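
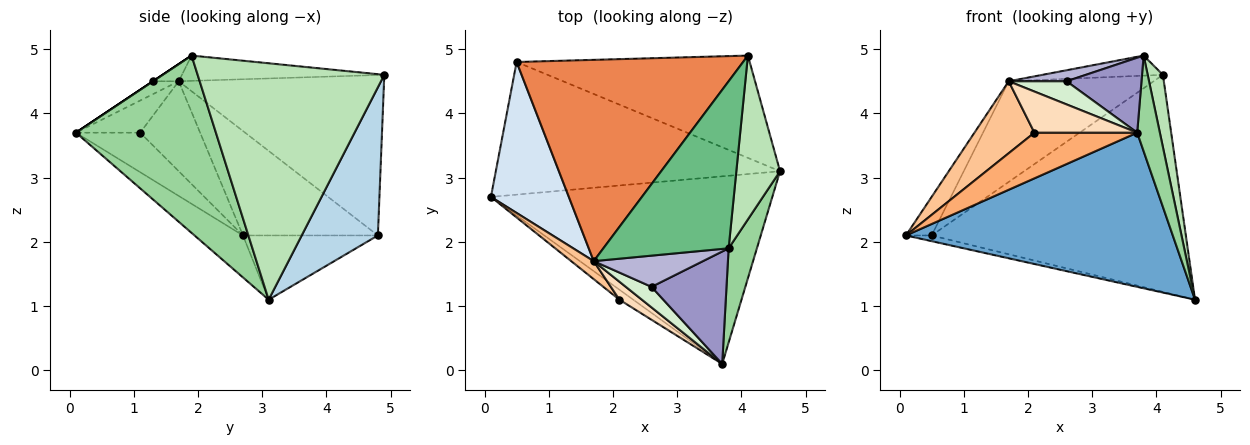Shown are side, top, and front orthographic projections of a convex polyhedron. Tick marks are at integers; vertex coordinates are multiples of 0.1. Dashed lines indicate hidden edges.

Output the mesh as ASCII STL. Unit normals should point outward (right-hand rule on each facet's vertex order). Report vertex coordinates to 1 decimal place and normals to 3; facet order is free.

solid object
 facet normal -0.114 -0.631 -0.767
  outer loop
   vertex 3.7 0.1 3.7
   vertex 0.1 2.7 2.1
   vertex 4.6 3.1 1.1
  endloop
 endfacet
 facet normal -0.220 0.042 -0.975
  outer loop
   vertex 0.5 4.8 2.1
   vertex 4.6 3.1 1.1
   vertex 0.1 2.7 2.1
  endloop
 endfacet
 facet normal 0.262 0.873 -0.412
  outer loop
   vertex 0.5 4.8 2.1
   vertex 4.1 4.9 4.6
   vertex 4.6 3.1 1.1
  endloop
 endfacet
 facet normal -0.792 0.151 0.591
  outer loop
   vertex 1.7 1.7 4.5
   vertex 0.5 4.8 2.1
   vertex 0.1 2.7 2.1
  endloop
 endfacet
 facet normal -0.535 0.378 0.756
  outer loop
   vertex 1.7 1.7 4.5
   vertex 4.1 4.9 4.6
   vertex 0.5 4.8 2.1
  endloop
 endfacet
 facet normal -0.521 -0.834 -0.182
  outer loop
   vertex 2.1 1.1 3.7
   vertex 0.1 2.7 2.1
   vertex 3.7 0.1 3.7
  endloop
 endfacet
 facet normal -0.696 -0.696 0.174
  outer loop
   vertex 2.1 1.1 3.7
   vertex 1.7 1.7 4.5
   vertex 0.1 2.7 2.1
  endloop
 endfacet
 facet normal -0.497 -0.795 0.348
  outer loop
   vertex 2.1 1.1 3.7
   vertex 3.7 0.1 3.7
   vertex 1.7 1.7 4.5
  endloop
 endfacet
 facet normal -0.197 0.117 0.973
  outer loop
   vertex 3.8 1.9 4.9
   vertex 4.1 4.9 4.6
   vertex 1.7 1.7 4.5
  endloop
 endfacet
 facet normal 0.975 -0.158 0.155
  outer loop
   vertex 3.8 1.9 4.9
   vertex 3.7 0.1 3.7
   vertex 4.6 3.1 1.1
  endloop
 endfacet
 facet normal 0.980 -0.080 0.181
  outer loop
   vertex 3.8 1.9 4.9
   vertex 4.6 3.1 1.1
   vertex 4.1 4.9 4.6
  endloop
 endfacet
 facet normal -0.315 -0.709 0.630
  outer loop
   vertex 2.6 1.3 4.5
   vertex 1.7 1.7 4.5
   vertex 3.7 0.1 3.7
  endloop
 endfacet
 facet normal 0.000 -0.555 0.832
  outer loop
   vertex 2.6 1.3 4.5
   vertex 3.7 0.1 3.7
   vertex 3.8 1.9 4.9
  endloop
 endfacet
 facet normal -0.146 -0.329 0.933
  outer loop
   vertex 2.6 1.3 4.5
   vertex 3.8 1.9 4.9
   vertex 1.7 1.7 4.5
  endloop
 endfacet
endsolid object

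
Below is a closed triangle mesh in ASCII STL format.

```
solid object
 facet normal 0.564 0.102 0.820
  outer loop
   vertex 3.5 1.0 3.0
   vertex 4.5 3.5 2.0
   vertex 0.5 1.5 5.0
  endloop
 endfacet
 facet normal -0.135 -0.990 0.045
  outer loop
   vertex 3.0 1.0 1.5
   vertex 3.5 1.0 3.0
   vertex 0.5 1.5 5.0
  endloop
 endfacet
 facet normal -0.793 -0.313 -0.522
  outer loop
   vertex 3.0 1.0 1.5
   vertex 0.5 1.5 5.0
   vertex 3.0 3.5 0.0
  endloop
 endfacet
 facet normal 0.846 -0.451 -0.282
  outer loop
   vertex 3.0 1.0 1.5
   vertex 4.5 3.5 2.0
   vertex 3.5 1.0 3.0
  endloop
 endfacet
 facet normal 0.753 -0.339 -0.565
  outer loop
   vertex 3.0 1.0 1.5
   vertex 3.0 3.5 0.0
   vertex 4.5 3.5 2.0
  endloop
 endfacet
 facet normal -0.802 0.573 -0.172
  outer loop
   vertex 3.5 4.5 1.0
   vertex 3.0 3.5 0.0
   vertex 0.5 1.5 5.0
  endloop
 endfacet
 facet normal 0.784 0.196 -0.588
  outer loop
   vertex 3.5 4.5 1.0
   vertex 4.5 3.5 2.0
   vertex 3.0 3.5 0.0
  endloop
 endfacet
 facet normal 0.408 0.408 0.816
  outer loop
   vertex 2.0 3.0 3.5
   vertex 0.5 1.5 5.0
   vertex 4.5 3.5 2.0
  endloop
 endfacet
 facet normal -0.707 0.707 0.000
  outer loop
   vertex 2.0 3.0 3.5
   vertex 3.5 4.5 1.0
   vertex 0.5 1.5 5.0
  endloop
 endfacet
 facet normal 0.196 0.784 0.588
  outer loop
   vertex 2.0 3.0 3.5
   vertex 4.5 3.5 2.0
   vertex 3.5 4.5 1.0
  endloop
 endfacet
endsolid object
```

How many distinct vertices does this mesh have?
7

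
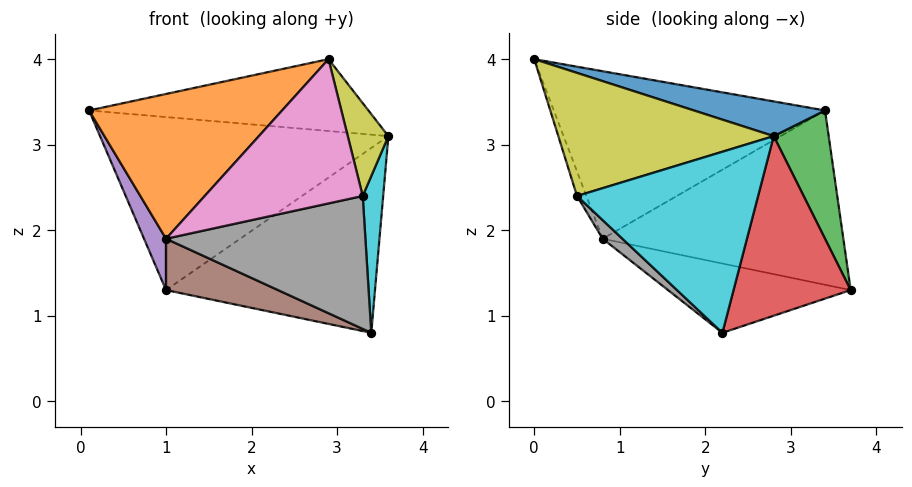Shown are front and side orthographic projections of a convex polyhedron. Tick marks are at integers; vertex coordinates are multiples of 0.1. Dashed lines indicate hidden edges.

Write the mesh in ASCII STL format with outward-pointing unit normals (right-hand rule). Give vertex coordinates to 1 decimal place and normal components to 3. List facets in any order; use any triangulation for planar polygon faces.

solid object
 facet normal 0.129 0.274 0.953
  outer loop
   vertex 2.9 0.0 4.0
   vertex 3.6 2.8 3.1
   vertex 0.1 3.4 3.4
  endloop
 endfacet
 facet normal -0.724 -0.515 0.459
  outer loop
   vertex 1.0 0.8 1.9
   vertex 2.9 0.0 4.0
   vertex 0.1 3.4 3.4
  endloop
 endfacet
 facet normal 0.183 0.959 0.215
  outer loop
   vertex 1.0 3.7 1.3
   vertex 0.1 3.4 3.4
   vertex 3.6 2.8 3.1
  endloop
 endfacet
 facet normal 0.472 0.842 -0.261
  outer loop
   vertex 1.0 3.7 1.3
   vertex 3.6 2.8 3.1
   vertex 3.4 2.2 0.8
  endloop
 endfacet
 facet normal -0.912 -0.083 -0.403
  outer loop
   vertex 1.0 3.7 1.3
   vertex 1.0 0.8 1.9
   vertex 0.1 3.4 3.4
  endloop
 endfacet
 facet normal -0.314 -0.192 -0.930
  outer loop
   vertex 1.0 3.7 1.3
   vertex 3.4 2.2 0.8
   vertex 1.0 0.8 1.9
  endloop
 endfacet
 facet normal -0.056 -0.949 -0.311
  outer loop
   vertex 3.3 0.5 2.4
   vertex 2.9 0.0 4.0
   vertex 1.0 0.8 1.9
  endloop
 endfacet
 facet normal 0.068 -0.686 -0.725
  outer loop
   vertex 3.3 0.5 2.4
   vertex 1.0 0.8 1.9
   vertex 3.4 2.2 0.8
  endloop
 endfacet
 facet normal 0.966 -0.182 0.185
  outer loop
   vertex 3.3 0.5 2.4
   vertex 3.6 2.8 3.1
   vertex 2.9 0.0 4.0
  endloop
 endfacet
 facet normal 0.992 -0.112 -0.057
  outer loop
   vertex 3.3 0.5 2.4
   vertex 3.4 2.2 0.8
   vertex 3.6 2.8 3.1
  endloop
 endfacet
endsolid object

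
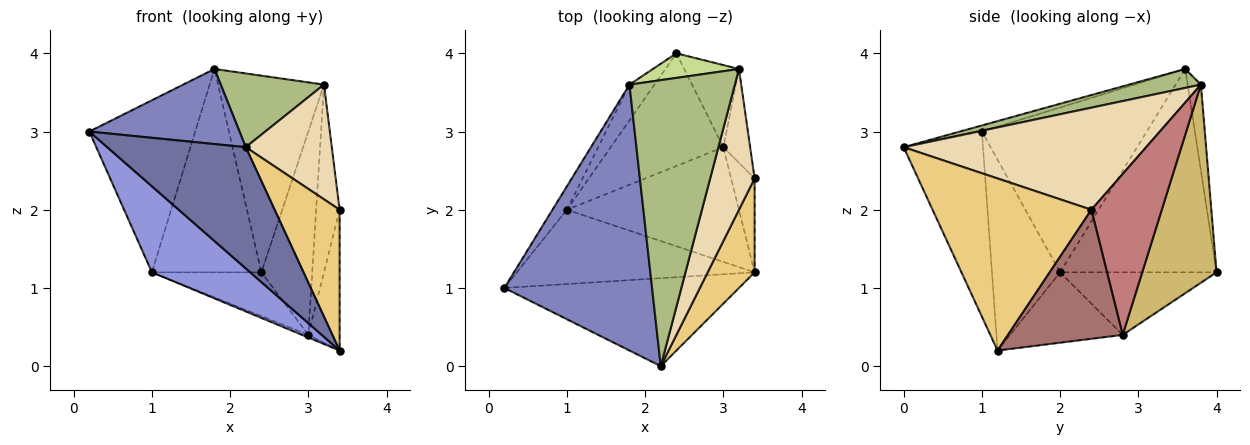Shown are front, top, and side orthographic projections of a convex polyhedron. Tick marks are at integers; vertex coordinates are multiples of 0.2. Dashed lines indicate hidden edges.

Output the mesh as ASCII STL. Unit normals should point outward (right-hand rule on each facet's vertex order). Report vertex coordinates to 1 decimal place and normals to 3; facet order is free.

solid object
 facet normal -0.420 -0.734 -0.533
  outer loop
   vertex 2.2 0.0 2.8
   vertex 0.2 1.0 3.0
   vertex 3.4 1.2 0.2
  endloop
 endfacet
 facet normal -0.040 -0.272 0.962
  outer loop
   vertex 2.2 0.0 2.8
   vertex 1.8 3.6 3.8
   vertex 0.2 1.0 3.0
  endloop
 endfacet
 facet normal -0.465 -0.670 -0.579
  outer loop
   vertex 1.0 2.0 1.2
   vertex 3.4 1.2 0.2
   vertex 0.2 1.0 3.0
  endloop
 endfacet
 facet normal -0.839 0.539 -0.073
  outer loop
   vertex 1.0 2.0 1.2
   vertex 0.2 1.0 3.0
   vertex 1.8 3.6 3.8
  endloop
 endfacet
 facet normal -0.815 0.571 -0.100
  outer loop
   vertex 1.0 2.0 1.2
   vertex 1.8 3.6 3.8
   vertex 2.4 4.0 1.2
  endloop
 endfacet
 facet normal 0.171 -0.246 0.954
  outer loop
   vertex 3.2 3.8 3.6
   vertex 1.8 3.6 3.8
   vertex 2.2 0.0 2.8
  endloop
 endfacet
 facet normal -0.123 0.985 0.123
  outer loop
   vertex 3.2 3.8 3.6
   vertex 2.4 4.0 1.2
   vertex 1.8 3.6 3.8
  endloop
 endfacet
 facet normal -0.379 0.021 -0.925
  outer loop
   vertex 3.0 2.8 0.4
   vertex 3.4 1.2 0.2
   vertex 1.0 2.0 1.2
  endloop
 endfacet
 facet normal -0.460 0.322 -0.828
  outer loop
   vertex 3.0 2.8 0.4
   vertex 1.0 2.0 1.2
   vertex 2.4 4.0 1.2
  endloop
 endfacet
 facet normal 0.805 0.551 -0.222
  outer loop
   vertex 3.0 2.8 0.4
   vertex 2.4 4.0 1.2
   vertex 3.2 3.8 3.6
  endloop
 endfacet
 facet normal 0.897 -0.367 0.245
  outer loop
   vertex 3.4 2.4 2.0
   vertex 2.2 0.0 2.8
   vertex 3.4 1.2 0.2
  endloop
 endfacet
 facet normal 0.872 -0.309 0.380
  outer loop
   vertex 3.4 2.4 2.0
   vertex 3.2 3.8 3.6
   vertex 2.2 0.0 2.8
  endloop
 endfacet
 facet normal 0.950 0.259 -0.173
  outer loop
   vertex 3.4 2.4 2.0
   vertex 3.4 1.2 0.2
   vertex 3.0 2.8 0.4
  endloop
 endfacet
 facet normal 0.937 0.312 -0.156
  outer loop
   vertex 3.4 2.4 2.0
   vertex 3.0 2.8 0.4
   vertex 3.2 3.8 3.6
  endloop
 endfacet
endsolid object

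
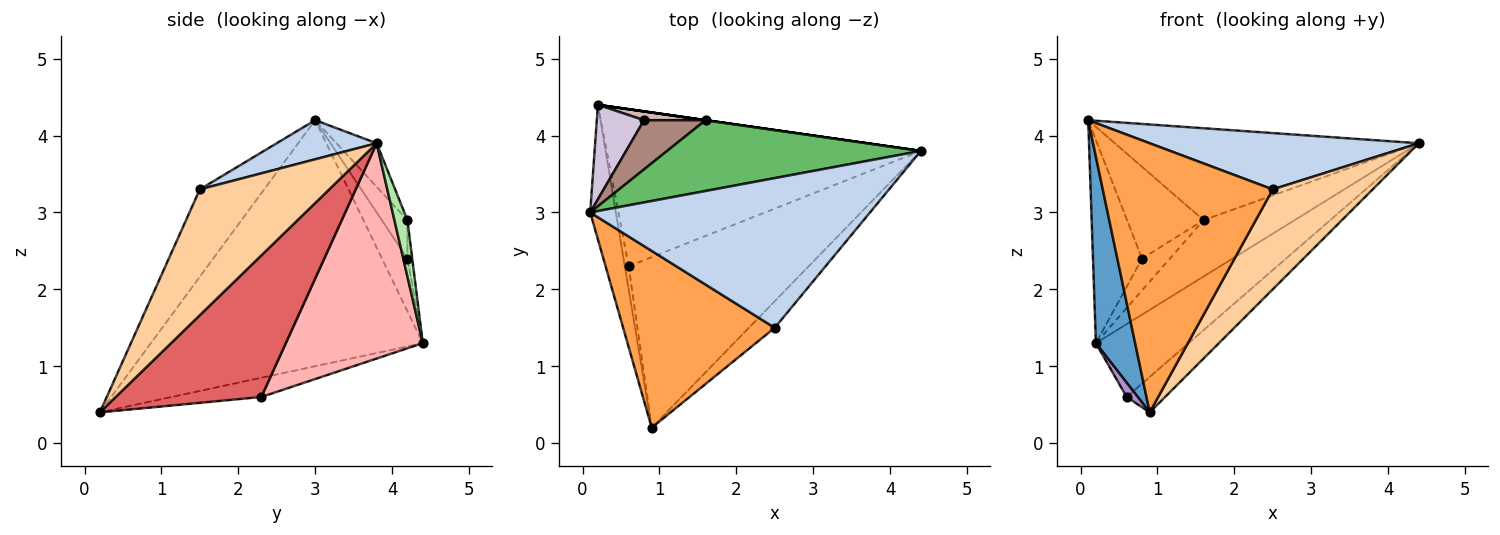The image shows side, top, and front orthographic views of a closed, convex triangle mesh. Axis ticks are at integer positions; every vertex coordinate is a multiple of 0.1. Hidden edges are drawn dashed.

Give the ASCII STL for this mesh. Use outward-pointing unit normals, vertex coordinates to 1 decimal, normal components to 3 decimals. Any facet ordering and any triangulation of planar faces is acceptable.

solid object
 facet normal -0.985 -0.142 -0.103
  outer loop
   vertex 0.2 4.4 1.3
   vertex 0.9 0.2 0.4
   vertex 0.1 3.0 4.2
  endloop
 endfacet
 facet normal 0.130 -0.349 0.928
  outer loop
   vertex 2.5 1.5 3.3
   vertex 4.4 3.8 3.9
   vertex 0.1 3.0 4.2
  endloop
 endfacet
 facet normal -0.302 -0.797 0.524
  outer loop
   vertex 2.5 1.5 3.3
   vertex 0.1 3.0 4.2
   vertex 0.9 0.2 0.4
  endloop
 endfacet
 facet normal 0.781 -0.603 -0.160
  outer loop
   vertex 2.5 1.5 3.3
   vertex 0.9 0.2 0.4
   vertex 4.4 3.8 3.9
  endloop
 endfacet
 facet normal -0.104 0.788 0.607
  outer loop
   vertex 1.6 4.2 2.9
   vertex 0.1 3.0 4.2
   vertex 4.4 3.8 3.9
  endloop
 endfacet
 facet normal 0.141 0.990 0.000
  outer loop
   vertex 1.6 4.2 2.9
   vertex 4.4 3.8 3.9
   vertex 0.2 4.4 1.3
  endloop
 endfacet
 facet normal 0.610 0.161 -0.776
  outer loop
   vertex 0.6 2.3 0.6
   vertex 4.4 3.8 3.9
   vertex 0.9 0.2 0.4
  endloop
 endfacet
 facet normal 0.528 0.357 -0.770
  outer loop
   vertex 0.6 2.3 0.6
   vertex 0.2 4.4 1.3
   vertex 4.4 3.8 3.9
  endloop
 endfacet
 facet normal -0.973 -0.121 -0.195
  outer loop
   vertex 0.6 2.3 0.6
   vertex 0.9 0.2 0.4
   vertex 0.2 4.4 1.3
  endloop
 endfacet
 facet normal -0.426 0.821 0.381
  outer loop
   vertex 0.8 4.2 2.4
   vertex 0.2 4.4 1.3
   vertex 0.1 3.0 4.2
  endloop
 endfacet
 facet normal -0.283 0.845 0.453
  outer loop
   vertex 0.8 4.2 2.4
   vertex 0.1 3.0 4.2
   vertex 1.6 4.2 2.9
  endloop
 endfacet
 facet normal -0.164 0.951 0.262
  outer loop
   vertex 0.8 4.2 2.4
   vertex 1.6 4.2 2.9
   vertex 0.2 4.4 1.3
  endloop
 endfacet
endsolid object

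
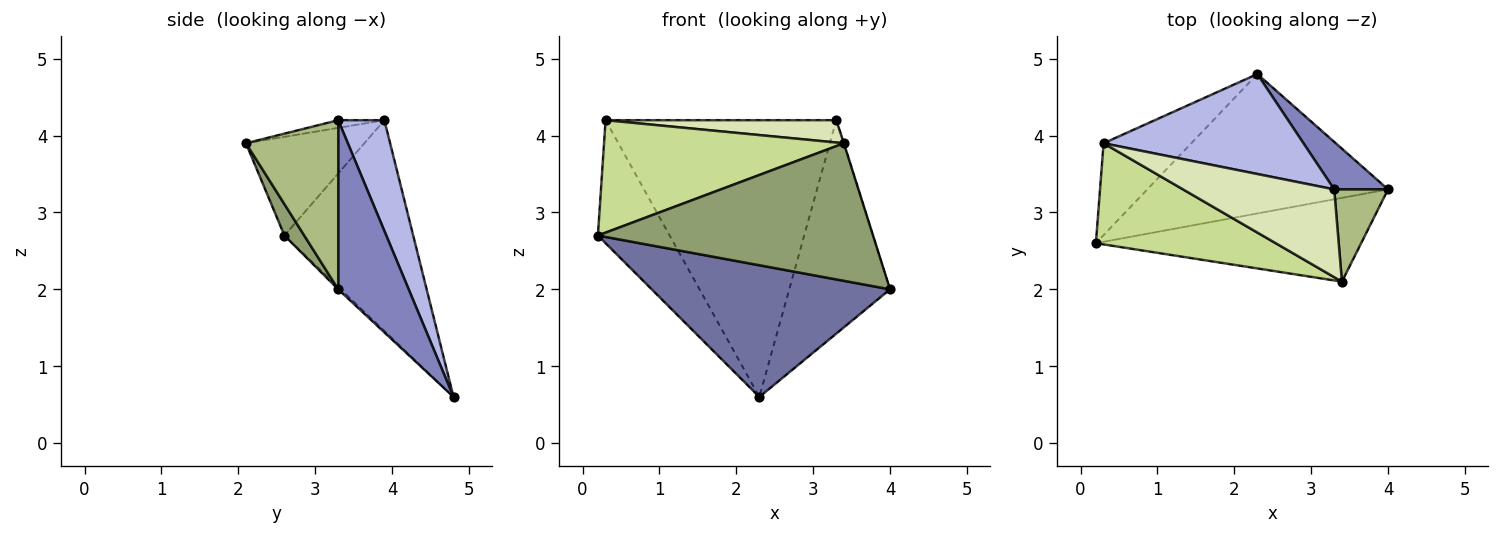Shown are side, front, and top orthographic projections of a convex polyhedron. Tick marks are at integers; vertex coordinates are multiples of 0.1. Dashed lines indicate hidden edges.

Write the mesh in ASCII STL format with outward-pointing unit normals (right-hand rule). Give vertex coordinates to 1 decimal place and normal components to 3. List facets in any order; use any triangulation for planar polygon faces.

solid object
 facet normal -0.007 -0.687 -0.727
  outer loop
   vertex 2.3 4.8 0.6
   vertex 4.0 3.3 2.0
   vertex 0.2 2.6 2.7
  endloop
 endfacet
 facet normal 0.564 0.806 0.179
  outer loop
   vertex 3.3 3.3 4.2
   vertex 4.0 3.3 2.0
   vertex 2.3 4.8 0.6
  endloop
 endfacet
 facet normal -0.821 0.457 -0.342
  outer loop
   vertex 0.3 3.9 4.2
   vertex 2.3 4.8 0.6
   vertex 0.2 2.6 2.7
  endloop
 endfacet
 facet normal 0.185 0.924 0.334
  outer loop
   vertex 0.3 3.9 4.2
   vertex 3.3 3.3 4.2
   vertex 2.3 4.8 0.6
  endloop
 endfacet
 facet normal 0.061 -0.853 -0.519
  outer loop
   vertex 3.4 2.1 3.9
   vertex 0.2 2.6 2.7
   vertex 4.0 3.3 2.0
  endloop
 endfacet
 facet normal 0.953 0.004 0.303
  outer loop
   vertex 3.4 2.1 3.9
   vertex 4.0 3.3 2.0
   vertex 3.3 3.3 4.2
  endloop
 endfacet
 facet normal -0.344 -0.698 0.628
  outer loop
   vertex 3.4 2.1 3.9
   vertex 0.3 3.9 4.2
   vertex 0.2 2.6 2.7
  endloop
 endfacet
 facet normal -0.049 -0.246 0.968
  outer loop
   vertex 3.4 2.1 3.9
   vertex 3.3 3.3 4.2
   vertex 0.3 3.9 4.2
  endloop
 endfacet
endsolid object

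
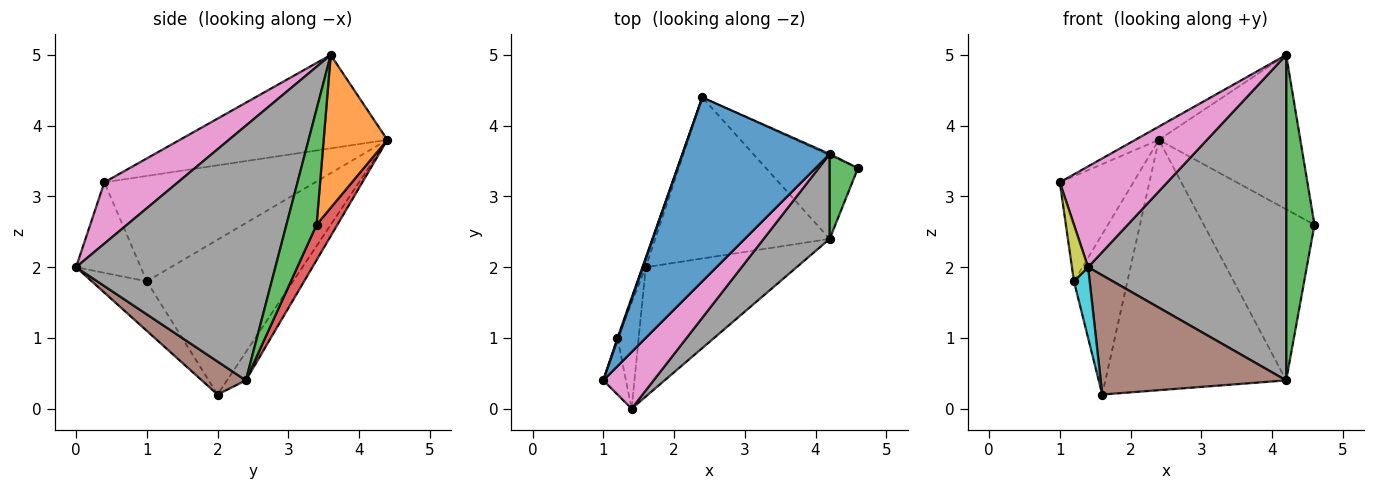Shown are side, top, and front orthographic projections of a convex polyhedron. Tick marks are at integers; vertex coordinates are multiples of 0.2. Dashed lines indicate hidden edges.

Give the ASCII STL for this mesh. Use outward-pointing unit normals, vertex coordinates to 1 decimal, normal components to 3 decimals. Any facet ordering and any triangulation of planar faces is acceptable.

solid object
 facet normal -0.535 0.061 0.843
  outer loop
   vertex 4.2 3.6 5.0
   vertex 2.4 4.4 3.8
   vertex 1.0 0.4 3.2
  endloop
 endfacet
 facet normal 0.410 0.912 -0.008
  outer loop
   vertex 4.2 3.6 5.0
   vertex 4.6 3.4 2.6
   vertex 2.4 4.4 3.8
  endloop
 endfacet
 facet normal 0.718 -0.674 0.176
  outer loop
   vertex 4.2 2.4 0.4
   vertex 4.6 3.4 2.6
   vertex 4.2 3.6 5.0
  endloop
 endfacet
 facet normal 0.167 0.886 -0.433
  outer loop
   vertex 4.2 2.4 0.4
   vertex 2.4 4.4 3.8
   vertex 4.6 3.4 2.6
  endloop
 endfacet
 facet normal -0.087 0.838 -0.539
  outer loop
   vertex 4.2 2.4 0.4
   vertex 1.6 2.0 0.2
   vertex 2.4 4.4 3.8
  endloop
 endfacet
 facet normal 0.159 -0.669 -0.726
  outer loop
   vertex 1.4 0.0 2.0
   vertex 1.6 2.0 0.2
   vertex 4.2 2.4 0.4
  endloop
 endfacet
 facet normal 0.512 -0.749 0.420
  outer loop
   vertex 1.4 0.0 2.0
   vertex 4.2 3.6 5.0
   vertex 1.0 0.4 3.2
  endloop
 endfacet
 facet normal 0.698 -0.693 0.181
  outer loop
   vertex 1.4 0.0 2.0
   vertex 4.2 2.4 0.4
   vertex 4.2 3.6 5.0
  endloop
 endfacet
 facet normal -0.943 -0.236 -0.236
  outer loop
   vertex 1.2 1.0 1.8
   vertex 1.4 0.0 2.0
   vertex 1.0 0.4 3.2
  endloop
 endfacet
 facet normal -0.889 -0.254 -0.381
  outer loop
   vertex 1.2 1.0 1.8
   vertex 1.6 2.0 0.2
   vertex 1.4 0.0 2.0
  endloop
 endfacet
 facet normal -0.944 0.329 0.006
  outer loop
   vertex 1.2 1.0 1.8
   vertex 1.0 0.4 3.2
   vertex 2.4 4.4 3.8
  endloop
 endfacet
 facet normal -0.939 0.343 -0.020
  outer loop
   vertex 1.2 1.0 1.8
   vertex 2.4 4.4 3.8
   vertex 1.6 2.0 0.2
  endloop
 endfacet
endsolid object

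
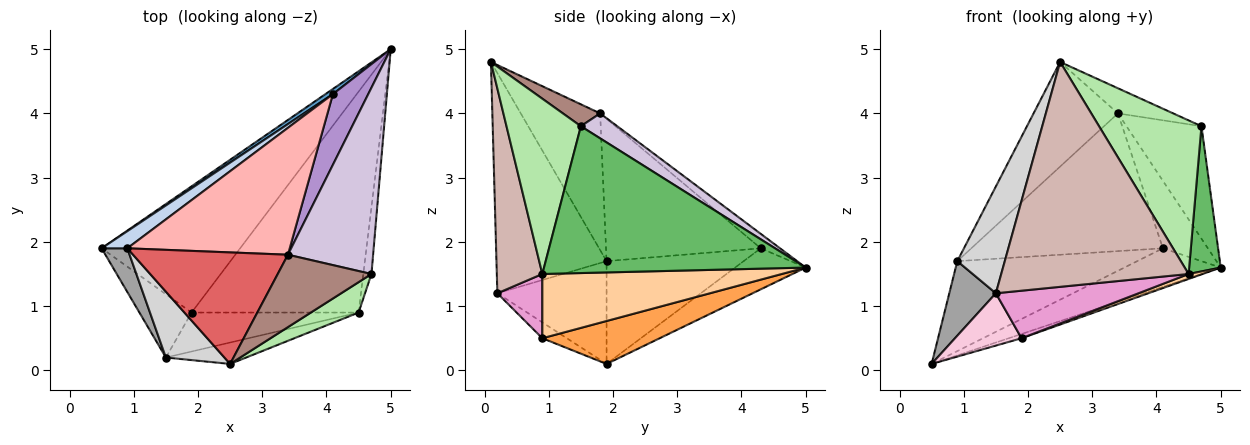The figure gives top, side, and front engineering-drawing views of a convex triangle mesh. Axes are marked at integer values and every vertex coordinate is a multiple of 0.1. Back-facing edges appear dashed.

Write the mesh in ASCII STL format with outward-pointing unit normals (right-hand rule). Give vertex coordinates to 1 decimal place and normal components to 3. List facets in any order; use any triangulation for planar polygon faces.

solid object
 facet normal -0.588 0.802 0.107
  outer loop
   vertex 4.1 4.3 1.9
   vertex 5.0 5.0 1.6
   vertex 0.5 1.9 0.1
  endloop
 endfacet
 facet normal -0.599 0.786 0.150
  outer loop
   vertex 0.9 1.9 1.7
   vertex 4.1 4.3 1.9
   vertex 0.5 1.9 0.1
  endloop
 endfacet
 facet normal 0.296 0.032 -0.955
  outer loop
   vertex 1.9 0.9 0.5
   vertex 0.5 1.9 0.1
   vertex 5.0 5.0 1.6
  endloop
 endfacet
 facet normal 0.359 -0.021 -0.933
  outer loop
   vertex 1.9 0.9 0.5
   vertex 5.0 5.0 1.6
   vertex 4.5 0.9 1.5
  endloop
 endfacet
 facet normal 0.991 -0.120 -0.055
  outer loop
   vertex 4.7 1.5 3.8
   vertex 4.5 0.9 1.5
   vertex 5.0 5.0 1.6
  endloop
 endfacet
 facet normal 0.580 -0.799 0.158
  outer loop
   vertex 4.7 1.5 3.8
   vertex 2.5 0.1 4.8
   vertex 4.5 0.9 1.5
  endloop
 endfacet
 facet normal -0.541 0.575 0.613
  outer loop
   vertex 3.4 1.8 4.0
   vertex 0.9 1.9 1.7
   vertex 2.5 0.1 4.8
  endloop
 endfacet
 facet normal -0.511 0.632 0.583
  outer loop
   vertex 3.4 1.8 4.0
   vertex 4.1 4.3 1.9
   vertex 0.9 1.9 1.7
  endloop
 endfacet
 facet normal -0.284 0.662 0.694
  outer loop
   vertex 3.4 1.8 4.0
   vertex 5.0 5.0 1.6
   vertex 4.1 4.3 1.9
  endloop
 endfacet
 facet normal 0.243 0.501 0.830
  outer loop
   vertex 3.4 1.8 4.0
   vertex 4.7 1.5 3.8
   vertex 5.0 5.0 1.6
  endloop
 endfacet
 facet normal 0.216 0.320 0.923
  outer loop
   vertex 3.4 1.8 4.0
   vertex 2.5 0.1 4.8
   vertex 4.7 1.5 3.8
  endloop
 endfacet
 facet normal 0.235 -0.968 -0.092
  outer loop
   vertex 1.5 0.2 1.2
   vertex 4.5 0.9 1.5
   vertex 2.5 0.1 4.8
  endloop
 endfacet
 facet normal 0.237 -0.751 -0.616
  outer loop
   vertex 1.5 0.2 1.2
   vertex 1.9 0.9 0.5
   vertex 4.5 0.9 1.5
  endloop
 endfacet
 facet normal -0.228 -0.620 -0.751
  outer loop
   vertex 1.5 0.2 1.2
   vertex 0.5 1.9 0.1
   vertex 1.9 0.9 0.5
  endloop
 endfacet
 facet normal -0.896 -0.382 0.224
  outer loop
   vertex 1.5 0.2 1.2
   vertex 0.9 1.9 1.7
   vertex 0.5 1.9 0.1
  endloop
 endfacet
 facet normal -0.892 -0.385 0.237
  outer loop
   vertex 1.5 0.2 1.2
   vertex 2.5 0.1 4.8
   vertex 0.9 1.9 1.7
  endloop
 endfacet
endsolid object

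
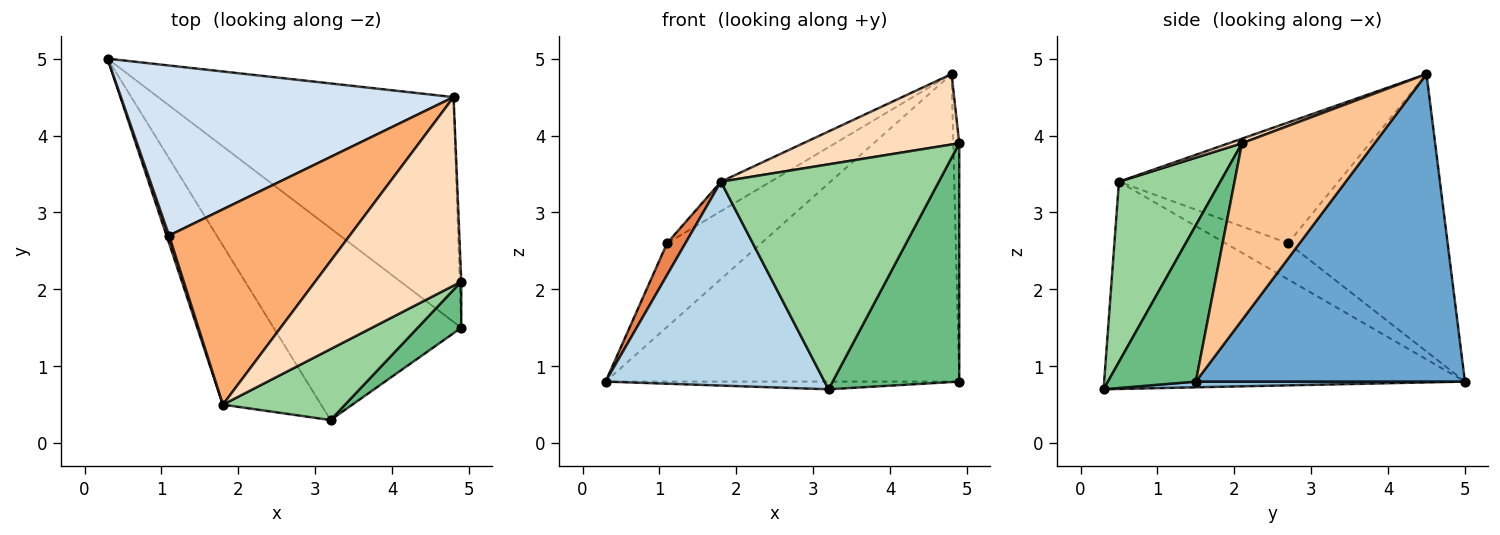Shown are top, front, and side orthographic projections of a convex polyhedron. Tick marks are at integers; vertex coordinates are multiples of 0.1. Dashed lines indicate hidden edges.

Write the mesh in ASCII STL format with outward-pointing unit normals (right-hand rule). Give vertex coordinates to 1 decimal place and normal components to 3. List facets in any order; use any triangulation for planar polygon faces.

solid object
 facet normal 0.523 0.688 -0.503
  outer loop
   vertex 4.8 4.5 4.8
   vertex 4.9 1.5 0.8
   vertex 0.3 5.0 0.8
  endloop
 endfacet
 facet normal 0.030 0.040 -0.999
  outer loop
   vertex 3.2 0.3 0.7
   vertex 0.3 5.0 0.8
   vertex 4.9 1.5 0.8
  endloop
 endfacet
 facet normal -0.792 -0.481 -0.375
  outer loop
   vertex 1.8 0.5 3.4
   vertex 0.3 5.0 0.8
   vertex 3.2 0.3 0.7
  endloop
 endfacet
 facet normal -0.599 0.354 0.718
  outer loop
   vertex 1.1 2.7 2.6
   vertex 4.8 4.5 4.8
   vertex 0.3 5.0 0.8
  endloop
 endfacet
 facet normal -0.958 -0.280 0.068
  outer loop
   vertex 1.1 2.7 2.6
   vertex 0.3 5.0 0.8
   vertex 1.8 0.5 3.4
  endloop
 endfacet
 facet normal -0.551 0.125 0.825
  outer loop
   vertex 1.1 2.7 2.6
   vertex 1.8 0.5 3.4
   vertex 4.8 4.5 4.8
  endloop
 endfacet
 facet normal 0.999 0.045 -0.009
  outer loop
   vertex 4.9 2.1 3.9
   vertex 4.9 1.5 0.8
   vertex 4.8 4.5 4.8
  endloop
 endfacet
 facet normal 0.030 -0.350 0.936
  outer loop
   vertex 4.9 2.1 3.9
   vertex 4.8 4.5 4.8
   vertex 1.8 0.5 3.4
  endloop
 endfacet
 facet normal 0.563 -0.811 0.157
  outer loop
   vertex 4.9 2.1 3.9
   vertex 3.2 0.3 0.7
   vertex 4.9 1.5 0.8
  endloop
 endfacet
 facet normal 0.406 -0.872 0.275
  outer loop
   vertex 4.9 2.1 3.9
   vertex 1.8 0.5 3.4
   vertex 3.2 0.3 0.7
  endloop
 endfacet
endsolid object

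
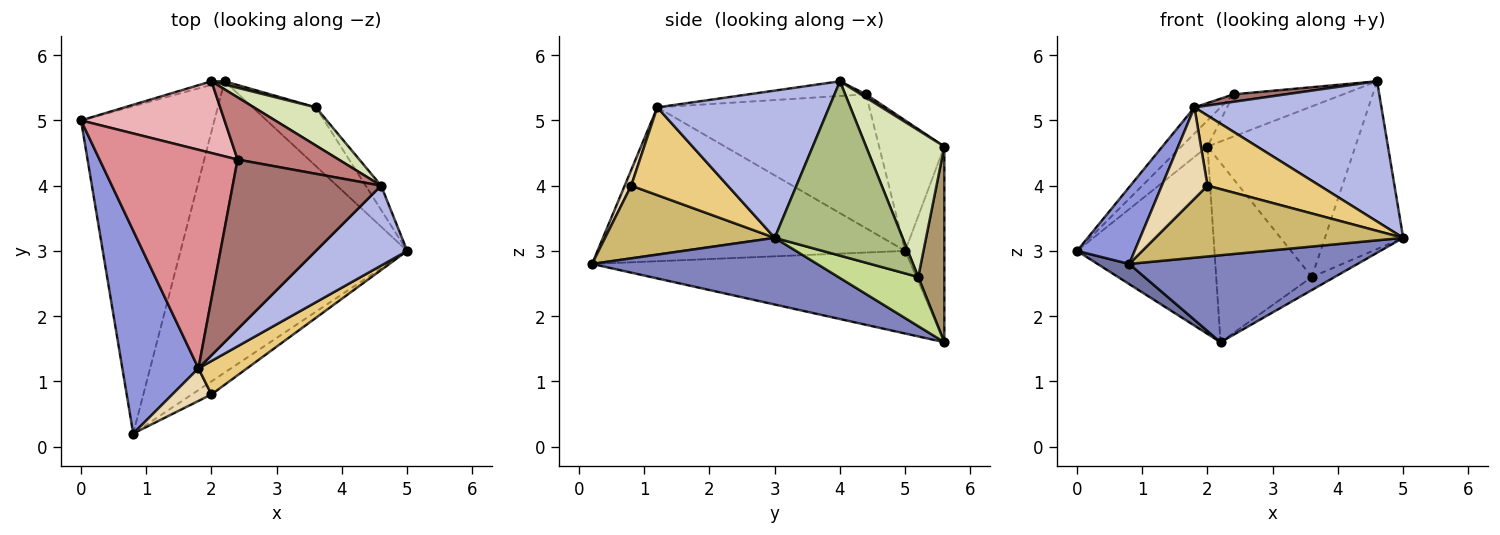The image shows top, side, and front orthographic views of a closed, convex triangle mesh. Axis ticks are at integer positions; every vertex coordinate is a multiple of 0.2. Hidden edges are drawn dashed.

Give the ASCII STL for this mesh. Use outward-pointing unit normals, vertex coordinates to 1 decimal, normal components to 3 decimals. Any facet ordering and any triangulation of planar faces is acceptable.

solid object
 facet normal -0.526 -0.052 -0.849
  outer loop
   vertex 2.2 5.6 1.6
   vertex 0.8 0.2 2.8
   vertex 0.0 5.0 3.0
  endloop
 endfacet
 facet normal 0.271 -0.275 -0.922
  outer loop
   vertex 2.2 5.6 1.6
   vertex 5.0 3.0 3.2
   vertex 0.8 0.2 2.8
  endloop
 endfacet
 facet normal -0.884 -0.166 0.437
  outer loop
   vertex 1.8 1.2 5.2
   vertex 0.0 5.0 3.0
   vertex 0.8 0.2 2.8
  endloop
 endfacet
 facet normal 0.624 -0.679 0.387
  outer loop
   vertex 1.8 1.2 5.2
   vertex 5.0 3.0 3.2
   vertex 4.6 4.0 5.6
  endloop
 endfacet
 facet normal -0.274 0.962 -0.018
  outer loop
   vertex 2.0 5.6 4.6
   vertex 2.2 5.6 1.6
   vertex 0.0 5.0 3.0
  endloop
 endfacet
 facet normal 0.850 0.521 -0.075
  outer loop
   vertex 3.6 5.2 2.6
   vertex 4.6 4.0 5.6
   vertex 5.0 3.0 3.2
  endloop
 endfacet
 facet normal 0.605 0.173 -0.777
  outer loop
   vertex 3.6 5.2 2.6
   vertex 5.0 3.0 3.2
   vertex 2.2 5.6 1.6
  endloop
 endfacet
 facet normal 0.459 0.867 0.194
  outer loop
   vertex 3.6 5.2 2.6
   vertex 2.0 5.6 4.6
   vertex 4.6 4.0 5.6
  endloop
 endfacet
 facet normal 0.263 0.965 0.018
  outer loop
   vertex 3.6 5.2 2.6
   vertex 2.2 5.6 1.6
   vertex 2.0 5.6 4.6
  endloop
 endfacet
 facet normal 0.558 -0.816 -0.150
  outer loop
   vertex 2.0 0.8 4.0
   vertex 0.8 0.2 2.8
   vertex 5.0 3.0 3.2
  endloop
 endfacet
 facet normal 0.613 -0.713 0.340
  outer loop
   vertex 2.0 0.8 4.0
   vertex 5.0 3.0 3.2
   vertex 1.8 1.2 5.2
  endloop
 endfacet
 facet normal 0.133 -0.933 0.333
  outer loop
   vertex 2.0 0.8 4.0
   vertex 1.8 1.2 5.2
   vertex 0.8 0.2 2.8
  endloop
 endfacet
 facet normal -0.098 -0.044 0.994
  outer loop
   vertex 2.4 4.4 5.4
   vertex 1.8 1.2 5.2
   vertex 4.6 4.0 5.6
  endloop
 endfacet
 facet normal 0.027 0.561 0.828
  outer loop
   vertex 2.4 4.4 5.4
   vertex 4.6 4.0 5.6
   vertex 2.0 5.6 4.6
  endloop
 endfacet
 facet normal -0.694 0.085 0.715
  outer loop
   vertex 2.4 4.4 5.4
   vertex 0.0 5.0 3.0
   vertex 1.8 1.2 5.2
  endloop
 endfacet
 facet normal -0.650 0.260 0.715
  outer loop
   vertex 2.4 4.4 5.4
   vertex 2.0 5.6 4.6
   vertex 0.0 5.0 3.0
  endloop
 endfacet
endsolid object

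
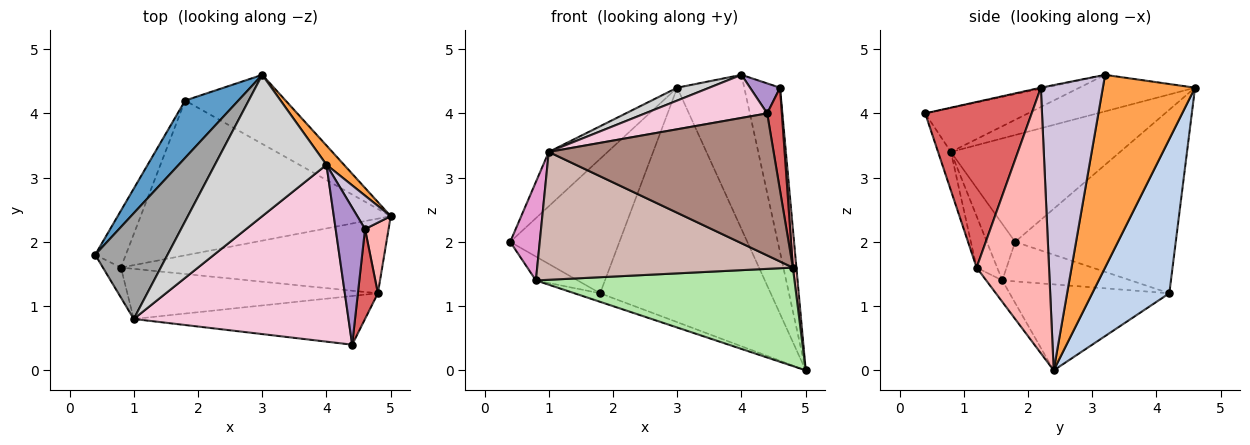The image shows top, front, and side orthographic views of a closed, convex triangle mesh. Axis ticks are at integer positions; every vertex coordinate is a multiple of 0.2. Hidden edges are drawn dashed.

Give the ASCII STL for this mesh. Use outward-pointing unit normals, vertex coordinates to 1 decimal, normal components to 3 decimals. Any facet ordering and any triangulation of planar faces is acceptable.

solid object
 facet normal -0.804 0.547 0.233
  outer loop
   vertex 1.8 4.2 1.2
   vertex 0.4 1.8 2.0
   vertex 3.0 4.6 4.4
  endloop
 endfacet
 facet normal 0.398 0.880 -0.259
  outer loop
   vertex 1.8 4.2 1.2
   vertex 3.0 4.6 4.4
   vertex 5.0 2.4 0.0
  endloop
 endfacet
 facet normal 0.807 0.587 0.073
  outer loop
   vertex 4.0 3.2 4.6
   vertex 5.0 2.4 0.0
   vertex 3.0 4.6 4.4
  endloop
 endfacet
 facet normal -0.766 0.249 -0.593
  outer loop
   vertex 0.8 1.6 1.4
   vertex 0.4 1.8 2.0
   vertex 1.8 4.2 1.2
  endloop
 endfacet
 facet normal -0.325 0.052 -0.944
  outer loop
   vertex 0.8 1.6 1.4
   vertex 1.8 4.2 1.2
   vertex 5.0 2.4 0.0
  endloop
 endfacet
 facet normal -0.049 -0.796 -0.603
  outer loop
   vertex 0.8 1.6 1.4
   vertex 5.0 2.4 0.0
   vertex 4.8 1.2 1.6
  endloop
 endfacet
 facet normal 0.984 -0.136 0.119
  outer loop
   vertex 4.6 2.2 4.4
   vertex 4.4 0.4 4.0
   vertex 4.8 1.2 1.6
  endloop
 endfacet
 facet normal 0.995 -0.048 0.088
  outer loop
   vertex 4.6 2.2 4.4
   vertex 4.8 1.2 1.6
   vertex 5.0 2.4 0.0
  endloop
 endfacet
 facet normal -0.031 -0.214 0.976
  outer loop
   vertex 4.6 2.2 4.4
   vertex 4.0 3.2 4.6
   vertex 4.4 0.4 4.0
  endloop
 endfacet
 facet normal 0.862 0.497 0.101
  outer loop
   vertex 4.6 2.2 4.4
   vertex 5.0 2.4 0.0
   vertex 4.0 3.2 4.6
  endloop
 endfacet
 facet normal -0.054 -0.945 -0.324
  outer loop
   vertex 1.0 0.8 3.4
   vertex 4.8 1.2 1.6
   vertex 4.4 0.4 4.0
  endloop
 endfacet
 facet normal -0.075 -0.928 -0.364
  outer loop
   vertex 1.0 0.8 3.4
   vertex 0.8 1.6 1.4
   vertex 4.8 1.2 1.6
  endloop
 endfacet
 facet normal -0.675 -0.706 -0.215
  outer loop
   vertex 1.0 0.8 3.4
   vertex 0.4 1.8 2.0
   vertex 0.8 1.6 1.4
  endloop
 endfacet
 facet normal -0.195 -0.232 0.953
  outer loop
   vertex 1.0 0.8 3.4
   vertex 4.4 0.4 4.0
   vertex 4.0 3.2 4.6
  endloop
 endfacet
 facet normal -0.796 0.277 0.539
  outer loop
   vertex 1.0 0.8 3.4
   vertex 3.0 4.6 4.4
   vertex 0.4 1.8 2.0
  endloop
 endfacet
 facet normal -0.310 -0.086 0.947
  outer loop
   vertex 1.0 0.8 3.4
   vertex 4.0 3.2 4.6
   vertex 3.0 4.6 4.4
  endloop
 endfacet
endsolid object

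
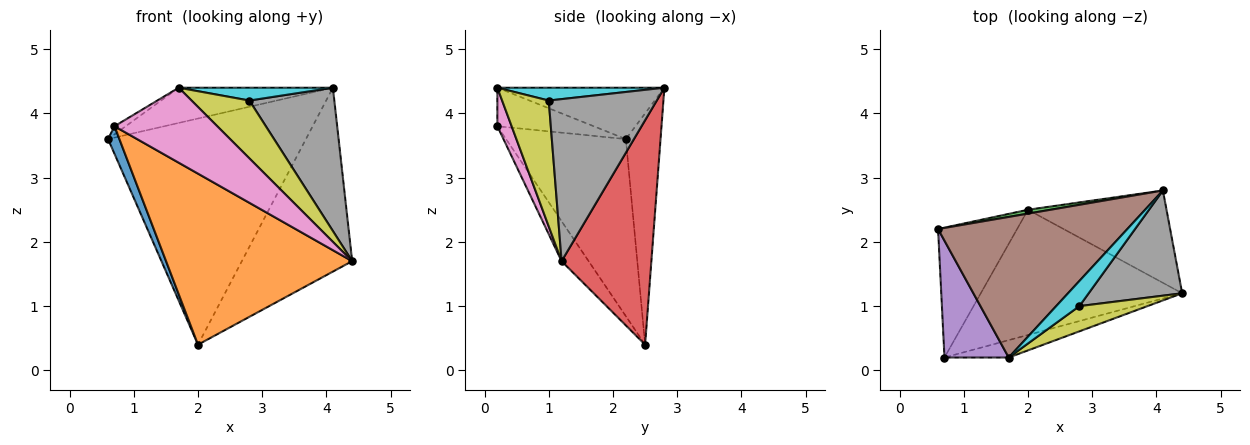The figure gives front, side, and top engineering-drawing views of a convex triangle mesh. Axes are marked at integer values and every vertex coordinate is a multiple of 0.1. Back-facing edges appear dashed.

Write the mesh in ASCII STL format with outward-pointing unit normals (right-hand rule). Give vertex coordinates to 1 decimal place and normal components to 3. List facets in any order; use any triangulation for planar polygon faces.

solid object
 facet normal -0.910 -0.086 -0.406
  outer loop
   vertex 2.0 2.5 0.4
   vertex 0.7 0.2 3.8
   vertex 0.6 2.2 3.6
  endloop
 endfacet
 facet normal -0.116 -0.801 -0.587
  outer loop
   vertex 2.0 2.5 0.4
   vertex 4.4 1.2 1.7
   vertex 0.7 0.2 3.8
  endloop
 endfacet
 facet normal -0.173 0.985 0.017
  outer loop
   vertex 2.0 2.5 0.4
   vertex 0.6 2.2 3.6
   vertex 4.1 2.8 4.4
  endloop
 endfacet
 facet normal 0.588 0.723 -0.363
  outer loop
   vertex 2.0 2.5 0.4
   vertex 4.1 2.8 4.4
   vertex 4.4 1.2 1.7
  endloop
 endfacet
 facet normal -0.514 0.060 0.856
  outer loop
   vertex 1.7 0.2 4.4
   vertex 0.6 2.2 3.6
   vertex 0.7 0.2 3.8
  endloop
 endfacet
 facet normal -0.255 0.235 0.938
  outer loop
   vertex 1.7 0.2 4.4
   vertex 4.1 2.8 4.4
   vertex 0.6 2.2 3.6
  endloop
 endfacet
 facet normal 0.134 -0.965 -0.223
  outer loop
   vertex 1.7 0.2 4.4
   vertex 0.7 0.2 3.8
   vertex 4.4 1.2 1.7
  endloop
 endfacet
 facet normal 0.716 -0.563 0.413
  outer loop
   vertex 2.8 1.0 4.2
   vertex 4.4 1.2 1.7
   vertex 4.1 2.8 4.4
  endloop
 endfacet
 facet normal 0.594 -0.737 0.322
  outer loop
   vertex 2.8 1.0 4.2
   vertex 1.7 0.2 4.4
   vertex 4.4 1.2 1.7
  endloop
 endfacet
 facet normal 0.442 -0.408 0.799
  outer loop
   vertex 2.8 1.0 4.2
   vertex 4.1 2.8 4.4
   vertex 1.7 0.2 4.4
  endloop
 endfacet
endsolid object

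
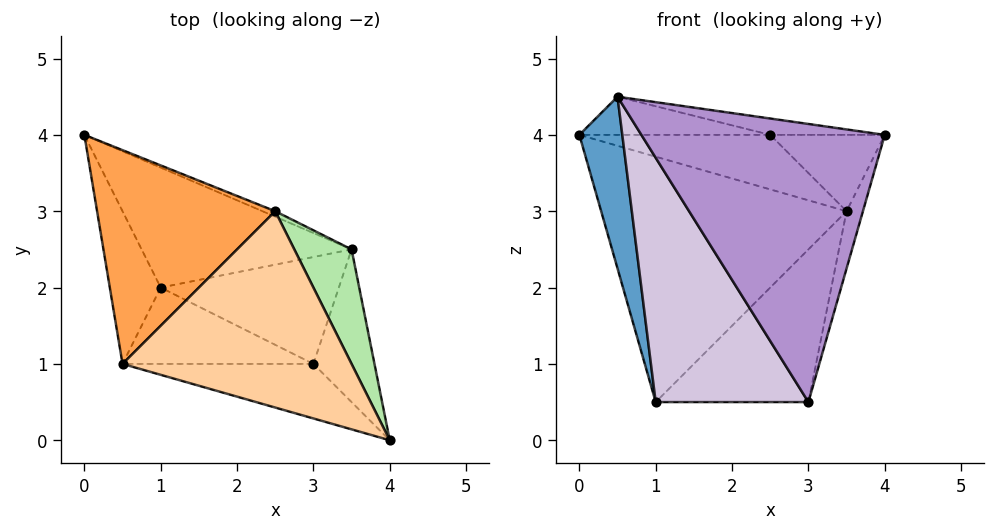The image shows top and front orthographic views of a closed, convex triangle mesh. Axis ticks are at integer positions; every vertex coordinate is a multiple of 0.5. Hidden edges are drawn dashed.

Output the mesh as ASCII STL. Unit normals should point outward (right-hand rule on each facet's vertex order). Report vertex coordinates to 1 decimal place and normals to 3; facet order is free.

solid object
 facet normal -0.967 -0.189 -0.168
  outer loop
   vertex 1.0 2.0 0.5
   vertex 0.5 1.0 4.5
   vertex 0.0 4.0 4.0
  endloop
 endfacet
 facet normal 0.251 0.870 -0.425
  outer loop
   vertex 3.5 2.5 3.0
   vertex 1.0 2.0 0.5
   vertex 0.0 4.0 4.0
  endloop
 endfacet
 facet normal 0.070 0.175 0.982
  outer loop
   vertex 2.5 3.0 4.0
   vertex 0.0 4.0 4.0
   vertex 0.5 1.0 4.5
  endloop
 endfacet
 facet normal 0.164 0.082 0.983
  outer loop
   vertex 2.5 3.0 4.0
   vertex 0.5 1.0 4.5
   vertex 4.0 0.0 4.0
  endloop
 endfacet
 facet normal 0.370 0.925 -0.092
  outer loop
   vertex 2.5 3.0 4.0
   vertex 3.5 2.5 3.0
   vertex 0.0 4.0 4.0
  endloop
 endfacet
 facet normal 0.743 0.371 0.557
  outer loop
   vertex 2.5 3.0 4.0
   vertex 4.0 0.0 4.0
   vertex 3.5 2.5 3.0
  endloop
 endfacet
 facet normal 0.964 0.093 -0.249
  outer loop
   vertex 3.0 1.0 0.5
   vertex 3.5 2.5 3.0
   vertex 4.0 0.0 4.0
  endloop
 endfacet
 facet normal 0.379 0.758 -0.531
  outer loop
   vertex 3.0 1.0 0.5
   vertex 1.0 2.0 0.5
   vertex 3.5 2.5 3.0
  endloop
 endfacet
 facet normal -0.294 -0.938 -0.184
  outer loop
   vertex 3.0 1.0 0.5
   vertex 4.0 0.0 4.0
   vertex 0.5 1.0 4.5
  endloop
 endfacet
 facet normal -0.431 -0.861 -0.269
  outer loop
   vertex 3.0 1.0 0.5
   vertex 0.5 1.0 4.5
   vertex 1.0 2.0 0.5
  endloop
 endfacet
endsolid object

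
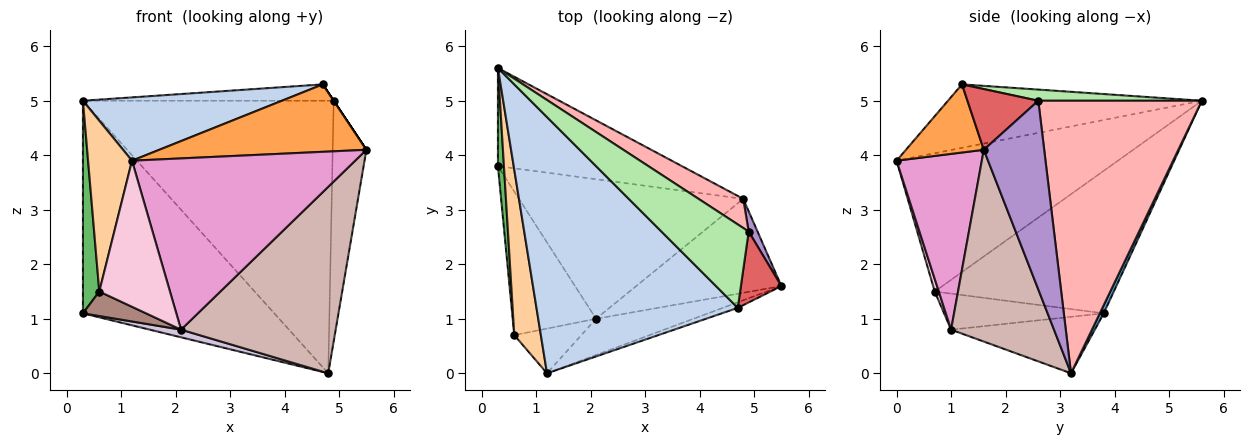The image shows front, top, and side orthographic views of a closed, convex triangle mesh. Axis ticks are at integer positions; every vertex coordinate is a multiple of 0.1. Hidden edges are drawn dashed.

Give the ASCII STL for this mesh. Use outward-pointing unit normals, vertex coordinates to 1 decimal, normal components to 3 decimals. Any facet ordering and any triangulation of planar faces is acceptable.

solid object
 facet normal 0.019 0.908 -0.419
  outer loop
   vertex 0.3 3.8 1.1
   vertex 0.3 5.6 5.0
   vertex 4.8 3.2 0.0
  endloop
 endfacet
 facet normal -0.293 -0.229 0.928
  outer loop
   vertex 4.7 1.2 5.3
   vertex 0.3 5.6 5.0
   vertex 1.2 0.0 3.9
  endloop
 endfacet
 facet normal 0.351 -0.933 -0.077
  outer loop
   vertex 4.7 1.2 5.3
   vertex 1.2 0.0 3.9
   vertex 5.5 1.6 4.1
  endloop
 endfacet
 facet normal -0.964 -0.191 0.185
  outer loop
   vertex 0.6 0.7 1.5
   vertex 1.2 0.0 3.9
   vertex 0.3 5.6 5.0
  endloop
 endfacet
 facet normal -0.995 -0.091 0.042
  outer loop
   vertex 0.6 0.7 1.5
   vertex 0.3 5.6 5.0
   vertex 0.3 3.8 1.1
  endloop
 endfacet
 facet normal 0.124 0.191 0.974
  outer loop
   vertex 4.9 2.6 5.0
   vertex 0.3 5.6 5.0
   vertex 4.7 1.2 5.3
  endloop
 endfacet
 facet normal 0.832 0.000 0.555
  outer loop
   vertex 4.9 2.6 5.0
   vertex 4.7 1.2 5.3
   vertex 5.5 1.6 4.1
  endloop
 endfacet
 facet normal 0.544 0.834 0.089
  outer loop
   vertex 4.9 2.6 5.0
   vertex 4.8 3.2 0.0
   vertex 0.3 5.6 5.0
  endloop
 endfacet
 facet normal 0.873 0.487 0.041
  outer loop
   vertex 4.9 2.6 5.0
   vertex 5.5 1.6 4.1
   vertex 4.8 3.2 0.0
  endloop
 endfacet
 facet normal -0.244 -0.053 -0.968
  outer loop
   vertex 2.1 1.0 0.8
   vertex 0.3 3.8 1.1
   vertex 4.8 3.2 0.0
  endloop
 endfacet
 facet normal -0.392 -0.155 -0.907
  outer loop
   vertex 2.1 1.0 0.8
   vertex 0.6 0.7 1.5
   vertex 0.3 3.8 1.1
  endloop
 endfacet
 facet normal 0.511 -0.768 -0.387
  outer loop
   vertex 2.1 1.0 0.8
   vertex 4.8 3.2 0.0
   vertex 5.5 1.6 4.1
  endloop
 endfacet
 facet normal 0.350 -0.916 -0.194
  outer loop
   vertex 2.1 1.0 0.8
   vertex 5.5 1.6 4.1
   vertex 1.2 0.0 3.9
  endloop
 endfacet
 facet normal 0.055 -0.955 -0.292
  outer loop
   vertex 2.1 1.0 0.8
   vertex 1.2 0.0 3.9
   vertex 0.6 0.7 1.5
  endloop
 endfacet
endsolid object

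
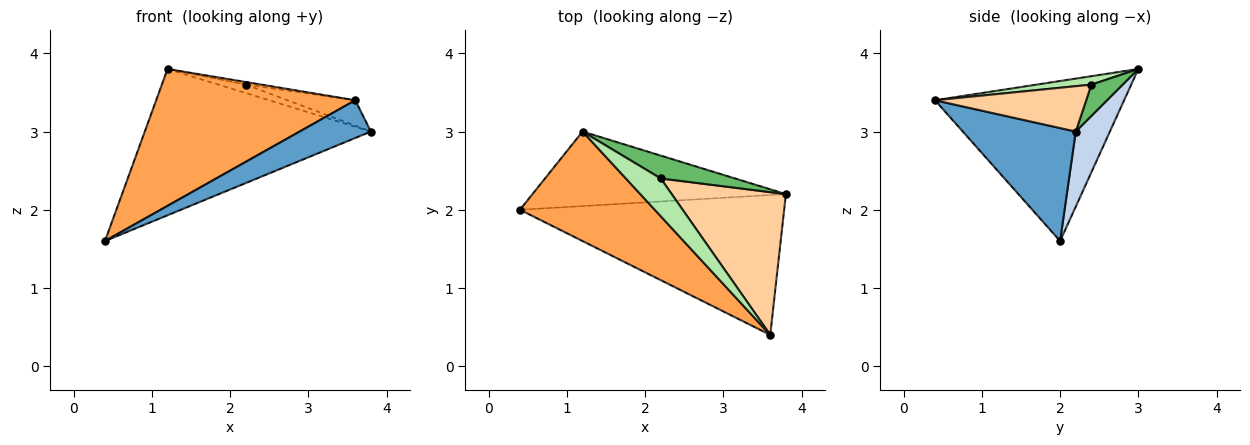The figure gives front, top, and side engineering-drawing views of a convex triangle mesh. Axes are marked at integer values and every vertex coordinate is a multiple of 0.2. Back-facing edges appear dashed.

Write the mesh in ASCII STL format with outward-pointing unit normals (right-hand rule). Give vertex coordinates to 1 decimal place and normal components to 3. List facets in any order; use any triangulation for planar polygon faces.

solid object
 facet normal 0.382 -0.241 -0.892
  outer loop
   vertex 3.6 0.4 3.4
   vertex 0.4 2.0 1.6
   vertex 3.8 2.2 3.0
  endloop
 endfacet
 facet normal 0.133 0.883 -0.450
  outer loop
   vertex 1.2 3.0 3.8
   vertex 3.8 2.2 3.0
   vertex 0.4 2.0 1.6
  endloop
 endfacet
 facet normal -0.596 -0.627 0.502
  outer loop
   vertex 1.2 3.0 3.8
   vertex 0.4 2.0 1.6
   vertex 3.6 0.4 3.4
  endloop
 endfacet
 facet normal 0.364 0.163 0.917
  outer loop
   vertex 2.2 2.4 3.6
   vertex 3.6 0.4 3.4
   vertex 3.8 2.2 3.0
  endloop
 endfacet
 facet normal 0.367 0.322 0.873
  outer loop
   vertex 2.2 2.4 3.6
   vertex 3.8 2.2 3.0
   vertex 1.2 3.0 3.8
  endloop
 endfacet
 facet normal 0.234 0.067 0.970
  outer loop
   vertex 2.2 2.4 3.6
   vertex 1.2 3.0 3.8
   vertex 3.6 0.4 3.4
  endloop
 endfacet
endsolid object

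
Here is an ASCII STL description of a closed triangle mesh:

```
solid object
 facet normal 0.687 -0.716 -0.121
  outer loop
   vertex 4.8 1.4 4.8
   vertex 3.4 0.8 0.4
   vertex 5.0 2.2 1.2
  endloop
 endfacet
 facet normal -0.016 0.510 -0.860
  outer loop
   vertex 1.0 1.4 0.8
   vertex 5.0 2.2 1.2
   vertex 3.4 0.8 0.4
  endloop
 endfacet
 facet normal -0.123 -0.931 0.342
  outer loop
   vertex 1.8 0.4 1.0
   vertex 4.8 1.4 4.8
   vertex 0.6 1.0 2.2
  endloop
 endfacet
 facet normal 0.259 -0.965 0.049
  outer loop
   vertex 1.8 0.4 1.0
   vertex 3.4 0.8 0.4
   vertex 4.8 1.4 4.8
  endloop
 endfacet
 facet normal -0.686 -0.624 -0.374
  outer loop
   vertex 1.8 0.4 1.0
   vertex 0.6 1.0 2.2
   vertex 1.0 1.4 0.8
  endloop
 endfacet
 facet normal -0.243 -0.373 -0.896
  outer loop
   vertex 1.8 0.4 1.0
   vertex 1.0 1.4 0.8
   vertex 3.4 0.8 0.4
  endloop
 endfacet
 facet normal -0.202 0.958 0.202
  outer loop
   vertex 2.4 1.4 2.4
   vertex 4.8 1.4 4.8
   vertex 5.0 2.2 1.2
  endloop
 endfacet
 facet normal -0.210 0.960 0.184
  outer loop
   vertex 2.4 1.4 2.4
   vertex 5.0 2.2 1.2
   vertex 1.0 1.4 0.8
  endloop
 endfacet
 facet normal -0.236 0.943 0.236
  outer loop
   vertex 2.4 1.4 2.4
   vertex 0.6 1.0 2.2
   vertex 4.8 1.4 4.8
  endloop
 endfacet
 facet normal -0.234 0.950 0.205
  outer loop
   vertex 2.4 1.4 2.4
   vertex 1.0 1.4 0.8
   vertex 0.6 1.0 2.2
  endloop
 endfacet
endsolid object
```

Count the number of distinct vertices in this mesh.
7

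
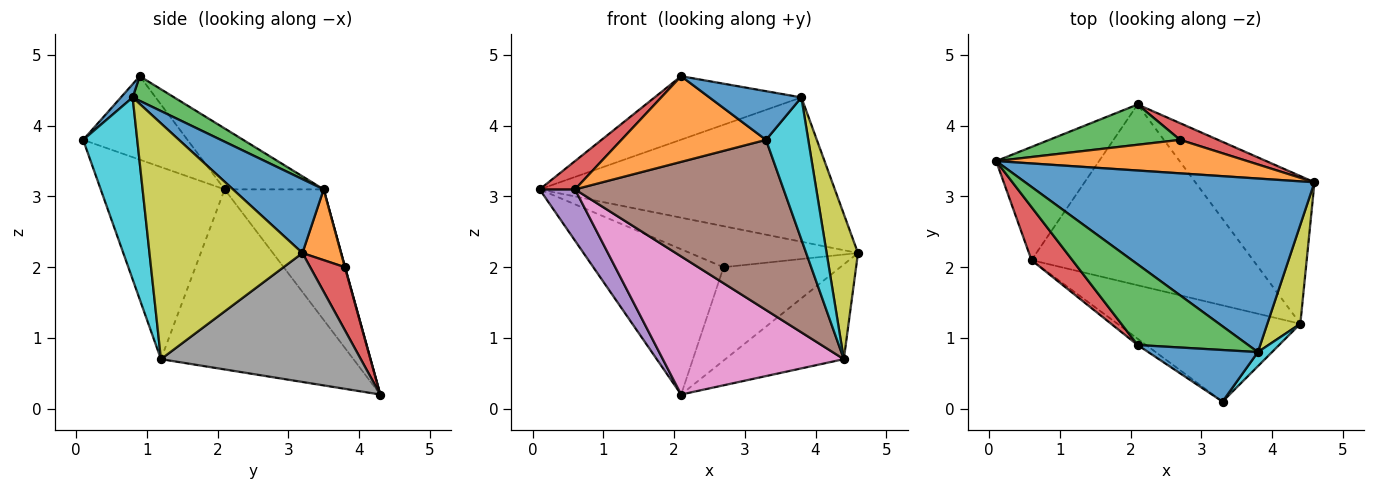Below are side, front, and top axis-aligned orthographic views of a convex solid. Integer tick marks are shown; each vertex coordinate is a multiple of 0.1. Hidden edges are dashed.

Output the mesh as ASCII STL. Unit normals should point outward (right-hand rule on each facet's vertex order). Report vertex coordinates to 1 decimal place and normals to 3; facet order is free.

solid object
 facet normal 0.193 0.627 0.754
  outer loop
   vertex 3.8 0.8 4.4
   vertex 4.6 3.2 2.2
   vertex 0.1 3.5 3.1
  endloop
 endfacet
 facet normal 0.175 0.763 0.622
  outer loop
   vertex 2.7 3.8 2.0
   vertex 0.1 3.5 3.1
   vertex 4.6 3.2 2.2
  endloop
 endfacet
 facet normal 0.002 0.964 0.267
  outer loop
   vertex 2.7 3.8 2.0
   vertex 2.1 4.3 0.2
   vertex 0.1 3.5 3.1
  endloop
 endfacet
 facet normal 0.281 0.945 0.169
  outer loop
   vertex 2.7 3.8 2.0
   vertex 4.6 3.2 2.2
   vertex 2.1 4.3 0.2
  endloop
 endfacet
 facet normal -0.756 -0.270 -0.596
  outer loop
   vertex 0.6 2.1 3.1
   vertex 0.1 3.5 3.1
   vertex 2.1 4.3 0.2
  endloop
 endfacet
 facet normal -0.459 -0.773 -0.437
  outer loop
   vertex 4.4 1.2 0.7
   vertex 3.3 0.1 3.8
   vertex 0.6 2.1 3.1
  endloop
 endfacet
 facet normal -0.542 -0.510 -0.668
  outer loop
   vertex 4.4 1.2 0.7
   vertex 0.6 2.1 3.1
   vertex 2.1 4.3 0.2
  endloop
 endfacet
 facet normal 0.673 0.399 -0.622
  outer loop
   vertex 4.4 1.2 0.7
   vertex 2.1 4.3 0.2
   vertex 4.6 3.2 2.2
  endloop
 endfacet
 facet normal 0.971 -0.199 0.136
  outer loop
   vertex 4.4 1.2 0.7
   vertex 4.6 3.2 2.2
   vertex 3.8 0.8 4.4
  endloop
 endfacet
 facet normal 0.787 -0.614 0.061
  outer loop
   vertex 4.4 1.2 0.7
   vertex 3.8 0.8 4.4
   vertex 3.3 0.1 3.8
  endloop
 endfacet
 facet normal 0.088 -0.684 0.725
  outer loop
   vertex 2.1 0.9 4.7
   vertex 3.3 0.1 3.8
   vertex 3.8 0.8 4.4
  endloop
 endfacet
 facet normal -0.584 -0.809 -0.059
  outer loop
   vertex 2.1 0.9 4.7
   vertex 0.6 2.1 3.1
   vertex 3.3 0.1 3.8
  endloop
 endfacet
 facet normal 0.172 0.609 0.774
  outer loop
   vertex 2.1 0.9 4.7
   vertex 3.8 0.8 4.4
   vertex 0.1 3.5 3.1
  endloop
 endfacet
 facet normal -0.797 -0.284 0.533
  outer loop
   vertex 2.1 0.9 4.7
   vertex 0.1 3.5 3.1
   vertex 0.6 2.1 3.1
  endloop
 endfacet
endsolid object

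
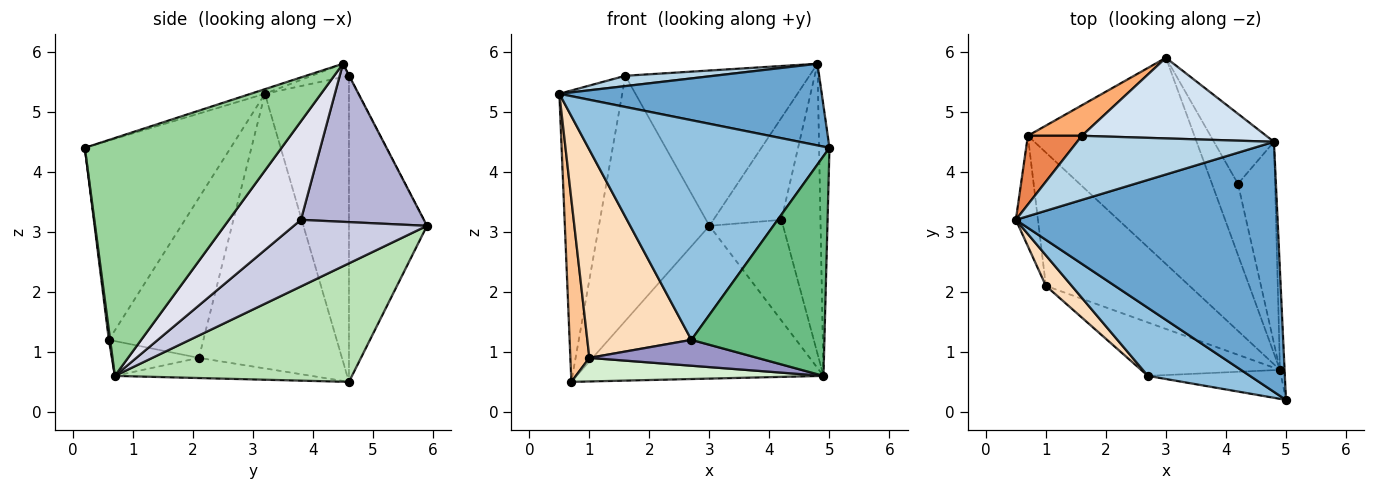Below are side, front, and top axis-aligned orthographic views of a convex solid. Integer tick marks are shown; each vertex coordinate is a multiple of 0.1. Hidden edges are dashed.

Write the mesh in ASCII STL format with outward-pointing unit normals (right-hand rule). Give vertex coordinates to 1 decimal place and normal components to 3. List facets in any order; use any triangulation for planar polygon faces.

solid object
 facet normal -0.017 -0.310 0.951
  outer loop
   vertex 4.8 4.5 5.8
   vertex 0.5 3.2 5.3
   vertex 5.0 0.2 4.4
  endloop
 endfacet
 facet normal -0.500 -0.827 0.256
  outer loop
   vertex 2.7 0.6 1.2
   vertex 5.0 0.2 4.4
   vertex 0.5 3.2 5.3
  endloop
 endfacet
 facet normal -0.067 -0.159 0.985
  outer loop
   vertex 1.6 4.6 5.6
   vertex 0.5 3.2 5.3
   vertex 4.8 4.5 5.8
  endloop
 endfacet
 facet normal -0.001 0.887 0.461
  outer loop
   vertex 1.6 4.6 5.6
   vertex 4.8 4.5 5.8
   vertex 3.0 5.9 3.1
  endloop
 endfacet
 facet normal -0.793 0.593 0.140
  outer loop
   vertex 1.6 4.6 5.6
   vertex 0.7 4.6 0.5
   vertex 0.5 3.2 5.3
  endloop
 endfacet
 facet normal -0.574 0.813 0.101
  outer loop
   vertex 1.6 4.6 5.6
   vertex 3.0 5.9 3.1
   vertex 0.7 4.6 0.5
  endloop
 endfacet
 facet normal -0.988 -0.131 -0.079
  outer loop
   vertex 1.0 2.1 0.9
   vertex 0.5 3.2 5.3
   vertex 0.7 4.6 0.5
  endloop
 endfacet
 facet normal -0.668 -0.736 0.108
  outer loop
   vertex 1.0 2.1 0.9
   vertex 2.7 0.6 1.2
   vertex 0.5 3.2 5.3
  endloop
 endfacet
 facet normal 0.009 -0.991 -0.131
  outer loop
   vertex 4.9 0.7 0.6
   vertex 5.0 0.2 4.4
   vertex 2.7 0.6 1.2
  endloop
 endfacet
 facet normal 0.998 0.053 -0.019
  outer loop
   vertex 4.9 0.7 0.6
   vertex 4.8 4.5 5.8
   vertex 5.0 0.2 4.4
  endloop
 endfacet
 facet normal 0.496 0.517 -0.698
  outer loop
   vertex 4.9 0.7 0.6
   vertex 0.7 4.6 0.5
   vertex 3.0 5.9 3.1
  endloop
 endfacet
 facet normal -0.137 -0.173 -0.975
  outer loop
   vertex 4.9 0.7 0.6
   vertex 1.0 2.1 0.9
   vertex 0.7 4.6 0.5
  endloop
 endfacet
 facet normal -0.220 -0.425 -0.878
  outer loop
   vertex 4.9 0.7 0.6
   vertex 2.7 0.6 1.2
   vertex 1.0 2.1 0.9
  endloop
 endfacet
 facet normal 0.830 0.459 -0.315
  outer loop
   vertex 4.2 3.8 3.2
   vertex 3.0 5.9 3.1
   vertex 4.8 4.5 5.8
  endloop
 endfacet
 facet normal 0.828 0.458 -0.323
  outer loop
   vertex 4.2 3.8 3.2
   vertex 4.9 0.7 0.6
   vertex 3.0 5.9 3.1
  endloop
 endfacet
 facet normal 0.835 0.452 -0.314
  outer loop
   vertex 4.2 3.8 3.2
   vertex 4.8 4.5 5.8
   vertex 4.9 0.7 0.6
  endloop
 endfacet
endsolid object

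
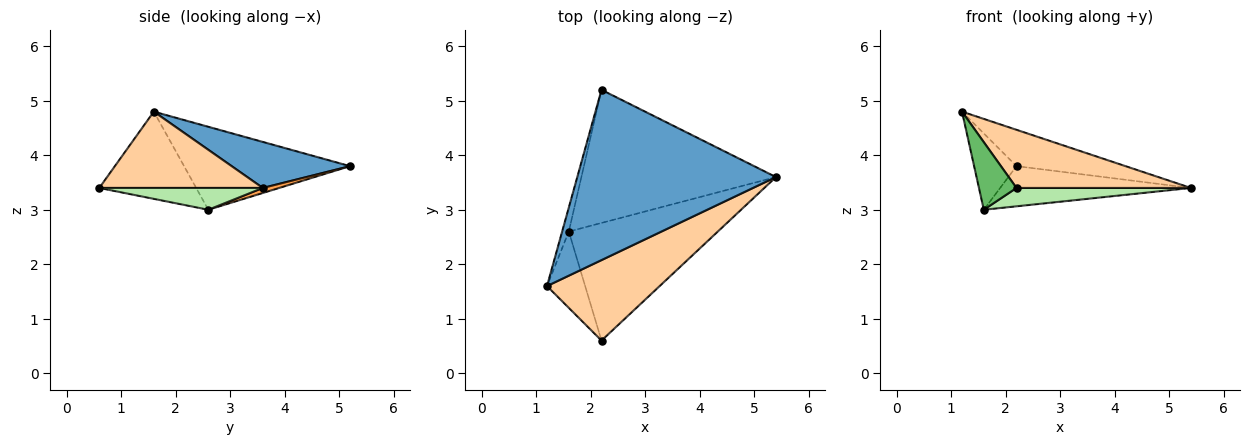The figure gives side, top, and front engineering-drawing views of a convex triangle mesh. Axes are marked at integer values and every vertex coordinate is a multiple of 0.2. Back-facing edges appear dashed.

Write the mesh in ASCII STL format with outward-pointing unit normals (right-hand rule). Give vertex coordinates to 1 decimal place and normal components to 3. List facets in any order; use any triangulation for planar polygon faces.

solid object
 facet normal 0.221 0.204 0.954
  outer loop
   vertex 2.2 5.2 3.8
   vertex 1.2 1.6 4.8
   vertex 5.4 3.6 3.4
  endloop
 endfacet
 facet normal -0.966 0.247 -0.078
  outer loop
   vertex 1.6 2.6 3.0
   vertex 1.2 1.6 4.8
   vertex 2.2 5.2 3.8
  endloop
 endfacet
 facet normal 0.025 0.289 -0.957
  outer loop
   vertex 1.6 2.6 3.0
   vertex 2.2 5.2 3.8
   vertex 5.4 3.6 3.4
  endloop
 endfacet
 facet normal 0.481 -0.513 0.710
  outer loop
   vertex 2.2 0.6 3.4
   vertex 5.4 3.6 3.4
   vertex 1.2 1.6 4.8
  endloop
 endfacet
 facet normal -0.863 -0.335 -0.378
  outer loop
   vertex 2.2 0.6 3.4
   vertex 1.2 1.6 4.8
   vertex 1.6 2.6 3.0
  endloop
 endfacet
 facet normal 0.143 -0.153 -0.978
  outer loop
   vertex 2.2 0.6 3.4
   vertex 1.6 2.6 3.0
   vertex 5.4 3.6 3.4
  endloop
 endfacet
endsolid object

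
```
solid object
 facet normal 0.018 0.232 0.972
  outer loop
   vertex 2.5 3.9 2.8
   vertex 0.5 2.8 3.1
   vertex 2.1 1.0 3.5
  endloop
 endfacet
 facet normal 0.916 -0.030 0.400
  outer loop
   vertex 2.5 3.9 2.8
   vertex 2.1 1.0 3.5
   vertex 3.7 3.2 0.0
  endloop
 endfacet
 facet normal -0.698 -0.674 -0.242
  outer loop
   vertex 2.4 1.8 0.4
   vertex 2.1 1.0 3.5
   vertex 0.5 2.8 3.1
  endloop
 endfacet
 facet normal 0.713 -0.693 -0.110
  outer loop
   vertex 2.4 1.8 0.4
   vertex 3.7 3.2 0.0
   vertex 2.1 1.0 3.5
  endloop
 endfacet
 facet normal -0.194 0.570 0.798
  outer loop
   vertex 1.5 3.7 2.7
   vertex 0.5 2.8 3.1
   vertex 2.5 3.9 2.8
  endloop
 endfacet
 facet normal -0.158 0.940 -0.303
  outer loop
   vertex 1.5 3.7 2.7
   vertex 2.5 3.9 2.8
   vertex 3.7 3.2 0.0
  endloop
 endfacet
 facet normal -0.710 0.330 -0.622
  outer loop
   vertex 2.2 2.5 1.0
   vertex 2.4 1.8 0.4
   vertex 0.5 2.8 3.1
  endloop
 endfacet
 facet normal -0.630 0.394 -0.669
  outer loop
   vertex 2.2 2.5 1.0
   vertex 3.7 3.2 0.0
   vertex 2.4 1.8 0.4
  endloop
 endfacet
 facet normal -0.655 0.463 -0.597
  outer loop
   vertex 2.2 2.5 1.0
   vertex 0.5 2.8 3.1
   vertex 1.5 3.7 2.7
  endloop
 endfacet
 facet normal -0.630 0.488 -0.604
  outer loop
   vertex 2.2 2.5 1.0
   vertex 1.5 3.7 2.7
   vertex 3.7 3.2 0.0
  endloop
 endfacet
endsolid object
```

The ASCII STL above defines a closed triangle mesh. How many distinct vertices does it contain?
7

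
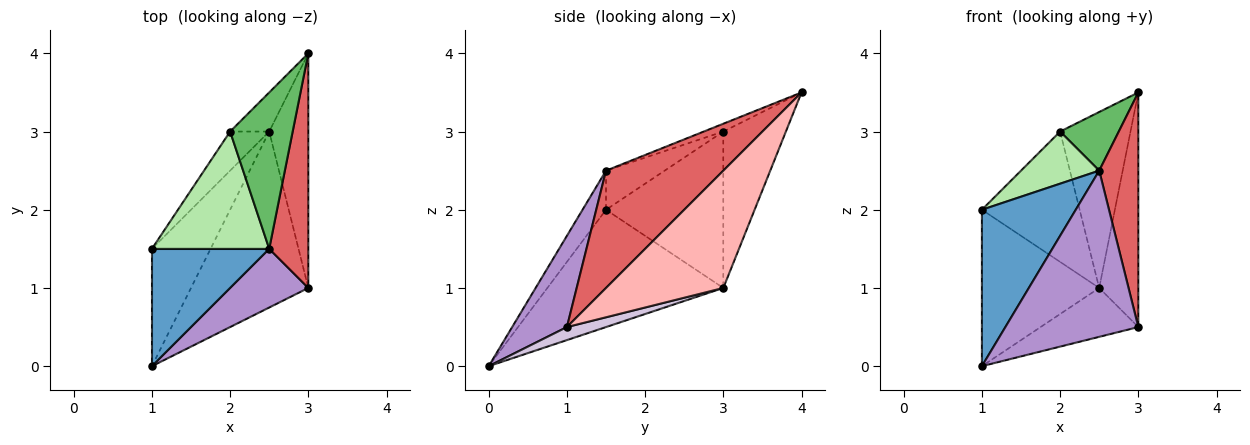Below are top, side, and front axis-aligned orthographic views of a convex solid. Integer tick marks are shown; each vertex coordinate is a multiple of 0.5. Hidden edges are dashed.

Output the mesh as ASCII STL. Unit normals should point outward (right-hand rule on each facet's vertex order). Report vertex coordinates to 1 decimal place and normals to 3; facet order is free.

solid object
 facet normal -0.196 -0.784 0.588
  outer loop
   vertex 2.5 1.5 2.5
   vertex 1.0 1.5 2.0
   vertex 1.0 0.0 0.0
  endloop
 endfacet
 facet normal -0.768 0.512 -0.384
  outer loop
   vertex 2.5 3.0 1.0
   vertex 1.0 0.0 0.0
   vertex 1.0 1.5 2.0
  endloop
 endfacet
 facet normal -0.655 0.737 -0.164
  outer loop
   vertex 2.0 3.0 3.0
   vertex 3.0 4.0 3.5
   vertex 2.5 3.0 1.0
  endloop
 endfacet
 facet normal -0.754 0.629 -0.189
  outer loop
   vertex 2.0 3.0 3.0
   vertex 2.5 3.0 1.0
   vertex 1.0 1.5 2.0
  endloop
 endfacet
 facet normal -0.116 -0.349 0.930
  outer loop
   vertex 2.0 3.0 3.0
   vertex 2.5 1.5 2.5
   vertex 3.0 4.0 3.5
  endloop
 endfacet
 facet normal -0.291 -0.389 0.874
  outer loop
   vertex 2.0 3.0 3.0
   vertex 1.0 1.5 2.0
   vertex 2.5 1.5 2.5
  endloop
 endfacet
 facet normal 0.905 -0.302 0.302
  outer loop
   vertex 3.0 1.0 0.5
   vertex 3.0 4.0 3.5
   vertex 2.5 1.5 2.5
  endloop
 endfacet
 facet normal 0.905 0.302 -0.302
  outer loop
   vertex 3.0 1.0 0.5
   vertex 2.5 3.0 1.0
   vertex 3.0 4.0 3.5
  endloop
 endfacet
 facet normal 0.362 -0.879 0.310
  outer loop
   vertex 3.0 1.0 0.5
   vertex 2.5 1.5 2.5
   vertex 1.0 0.0 0.0
  endloop
 endfacet
 facet normal 0.106 0.266 -0.958
  outer loop
   vertex 3.0 1.0 0.5
   vertex 1.0 0.0 0.0
   vertex 2.5 3.0 1.0
  endloop
 endfacet
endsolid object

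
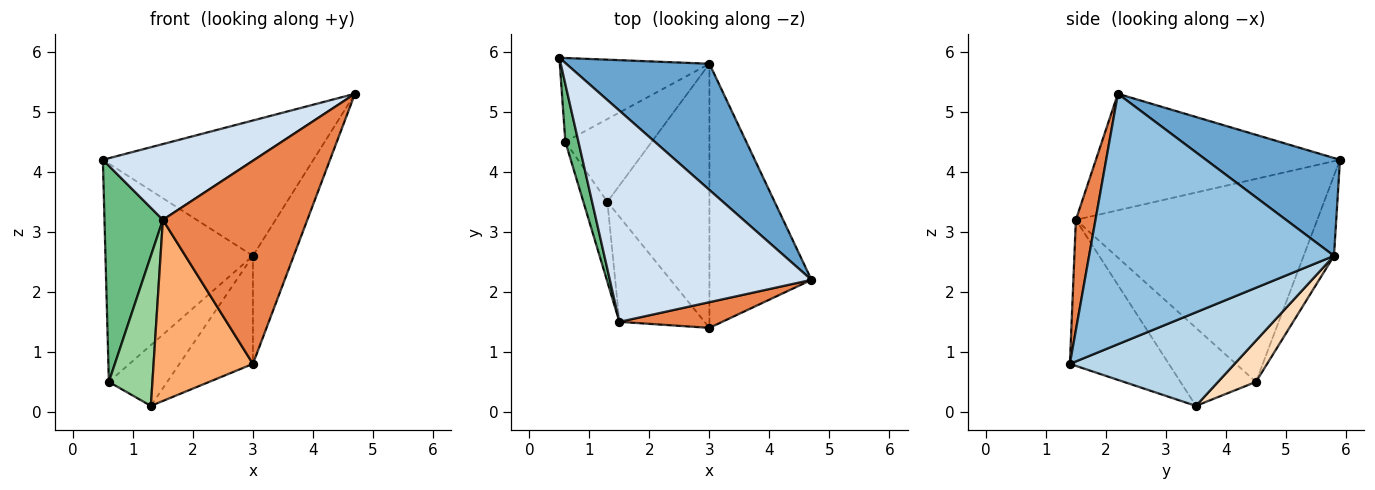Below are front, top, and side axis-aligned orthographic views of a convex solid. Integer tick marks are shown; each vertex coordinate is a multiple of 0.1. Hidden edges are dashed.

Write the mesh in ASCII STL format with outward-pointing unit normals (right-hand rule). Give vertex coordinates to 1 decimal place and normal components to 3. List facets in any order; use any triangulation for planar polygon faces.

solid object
 facet normal 0.422 0.663 0.618
  outer loop
   vertex 3.0 5.8 2.6
   vertex 0.5 5.9 4.2
   vertex 4.7 2.2 5.3
  endloop
 endfacet
 facet normal 0.915 0.153 -0.373
  outer loop
   vertex 3.0 5.8 2.6
   vertex 4.7 2.2 5.3
   vertex 3.0 1.4 0.8
  endloop
 endfacet
 facet normal 0.647 0.289 -0.706
  outer loop
   vertex 3.0 5.8 2.6
   vertex 3.0 1.4 0.8
   vertex 1.3 3.5 0.1
  endloop
 endfacet
 facet normal -0.478 -0.297 0.827
  outer loop
   vertex 1.5 1.5 3.2
   vertex 4.7 2.2 5.3
   vertex 0.5 5.9 4.2
  endloop
 endfacet
 facet normal 0.133 -0.983 0.124
  outer loop
   vertex 1.5 1.5 3.2
   vertex 3.0 1.4 0.8
   vertex 4.7 2.2 5.3
  endloop
 endfacet
 facet normal -0.653 -0.655 -0.381
  outer loop
   vertex 1.5 1.5 3.2
   vertex 1.3 3.5 0.1
   vertex 3.0 1.4 0.8
  endloop
 endfacet
 facet normal -0.189 0.917 -0.352
  outer loop
   vertex 0.6 4.5 0.5
   vertex 0.5 5.9 4.2
   vertex 3.0 5.8 2.6
  endloop
 endfacet
 facet normal 0.359 0.552 -0.752
  outer loop
   vertex 0.6 4.5 0.5
   vertex 3.0 5.8 2.6
   vertex 1.3 3.5 0.1
  endloop
 endfacet
 facet normal -0.970 -0.235 0.063
  outer loop
   vertex 0.6 4.5 0.5
   vertex 1.5 1.5 3.2
   vertex 0.5 5.9 4.2
  endloop
 endfacet
 facet normal -0.837 -0.483 -0.258
  outer loop
   vertex 0.6 4.5 0.5
   vertex 1.3 3.5 0.1
   vertex 1.5 1.5 3.2
  endloop
 endfacet
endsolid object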